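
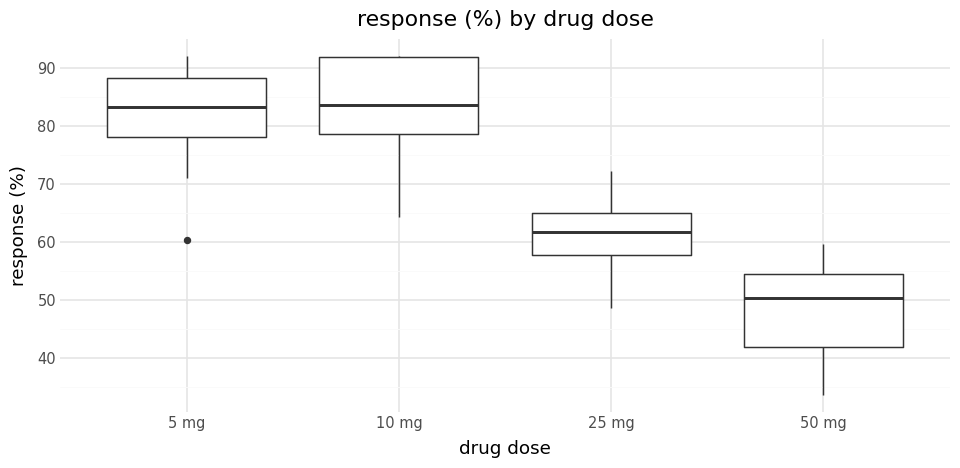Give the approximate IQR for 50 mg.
Q3 ≈ 55, Q1 ≈ 40; IQR ≈ 15.

≈ 15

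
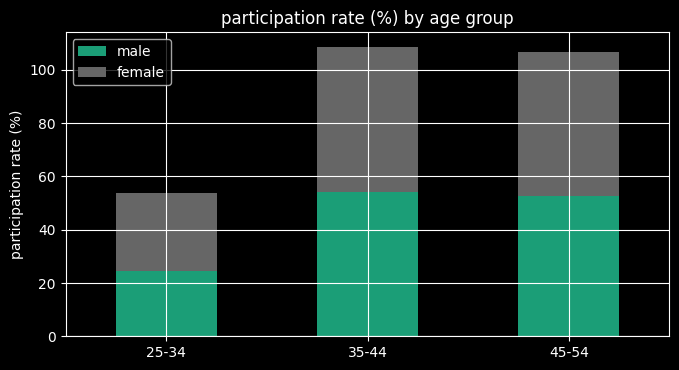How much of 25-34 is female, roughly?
female top ≈ 50, bottom ≈ 20; segment ≈ 30.

≈ 30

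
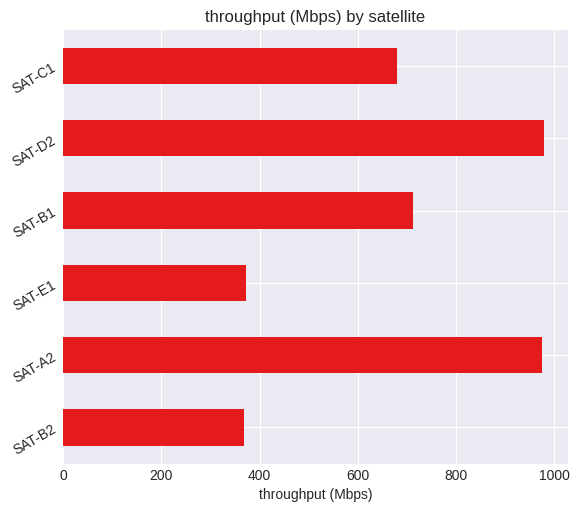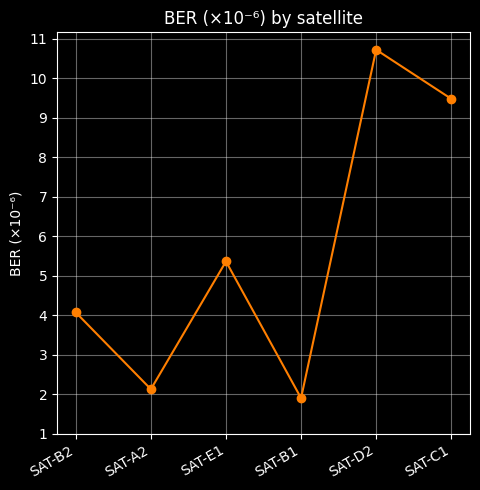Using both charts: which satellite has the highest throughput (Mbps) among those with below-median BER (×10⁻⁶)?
Chart 2 median BER (×10⁻⁶) ≈ 5; below-median satellites: SAT-B2, SAT-A2, SAT-B1. Among those, SAT-A2 has the highest throughput (Mbps) (≈ 1000).

SAT-A2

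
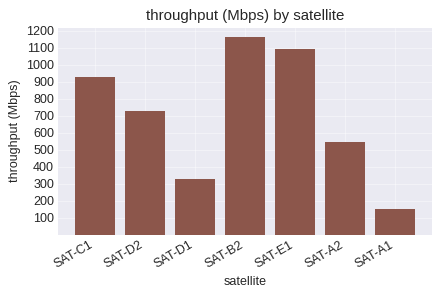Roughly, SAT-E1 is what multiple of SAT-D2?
≈ 1.57×

SAT-E1 ≈ 1100, SAT-D2 ≈ 700; 1100/700 ≈ 1.57.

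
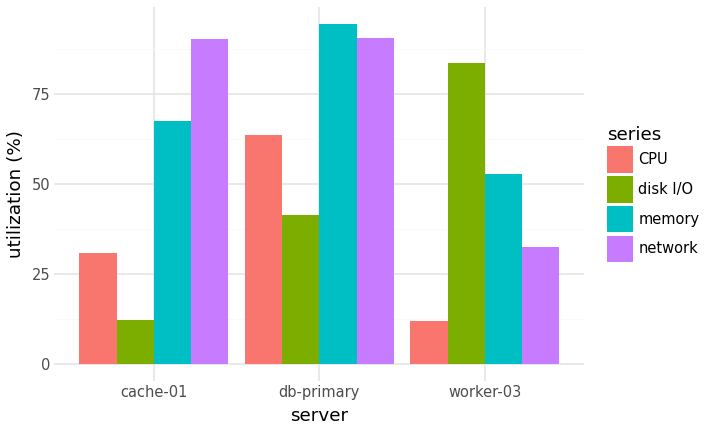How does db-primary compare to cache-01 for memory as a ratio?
≈ 1.29×

db-primary ≈ 90, cache-01 ≈ 70; 90/70 ≈ 1.29.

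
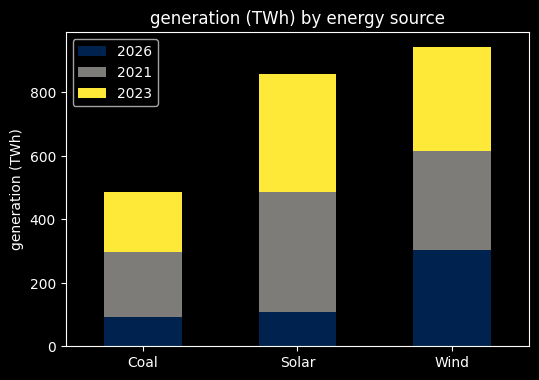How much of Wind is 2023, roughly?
≈ 300

2023 top ≈ 900, bottom ≈ 600; segment ≈ 300.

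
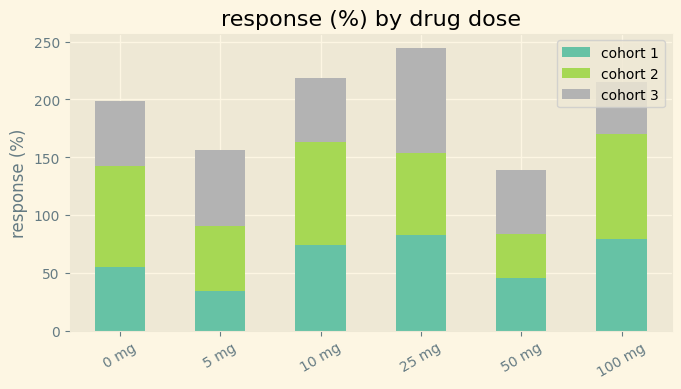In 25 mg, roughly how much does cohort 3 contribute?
cohort 3 top ≈ 250, bottom ≈ 150; segment ≈ 100.

≈ 100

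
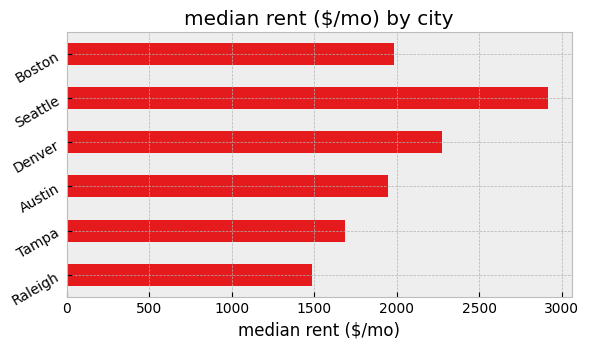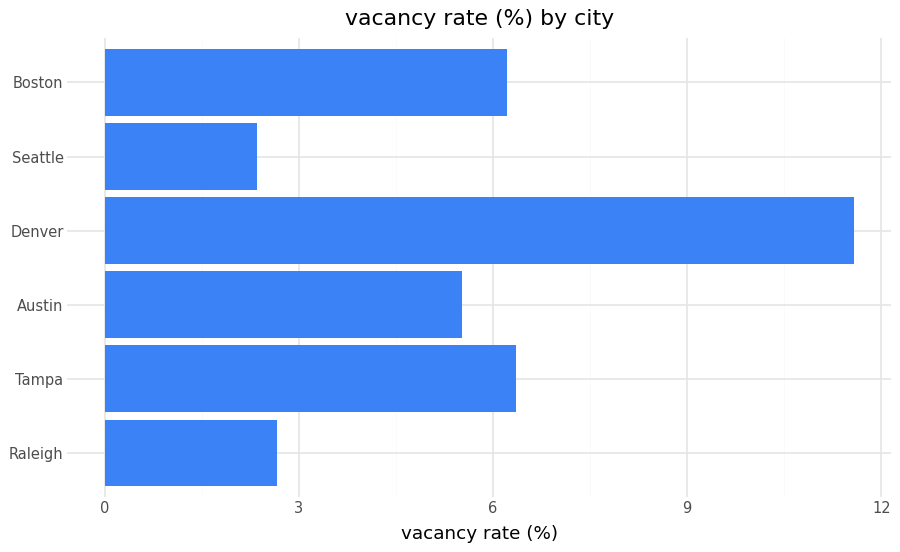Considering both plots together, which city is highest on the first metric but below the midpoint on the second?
Chart 2 median vacancy rate (%) ≈ 6; below-median cities: Raleigh, Austin, Seattle. Among those, Seattle has the highest median rent ($/mo) (≈ 3000).

Seattle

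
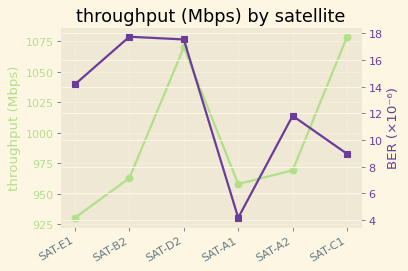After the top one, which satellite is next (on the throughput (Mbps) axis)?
SAT-D2

Top 3 (on the throughput (Mbps) axis): SAT-C1 ≈ 1080, SAT-D2 ≈ 1060, SAT-A2 ≈ 960.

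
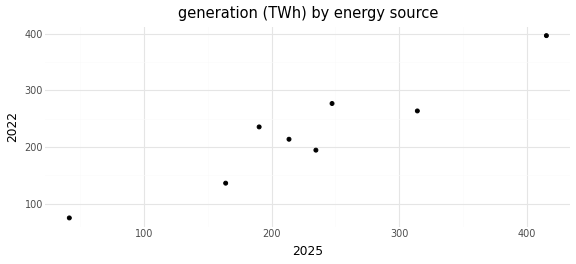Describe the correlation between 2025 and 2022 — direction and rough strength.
Points are positively correlated; strong (|r| ≈ 0.9).

positive, strong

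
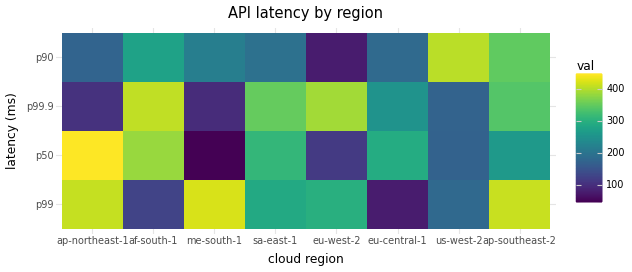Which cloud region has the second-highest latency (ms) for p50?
Top 3 for p50: ap-northeast-1 ≈ 450, af-south-1 ≈ 400, sa-east-1 ≈ 300.

af-south-1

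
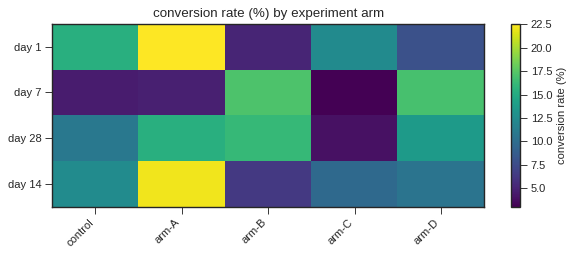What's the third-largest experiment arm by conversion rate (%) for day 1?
Top 4 for day 1: arm-A ≈ 22, control ≈ 16, arm-C ≈ 12, arm-D ≈ 8.

arm-C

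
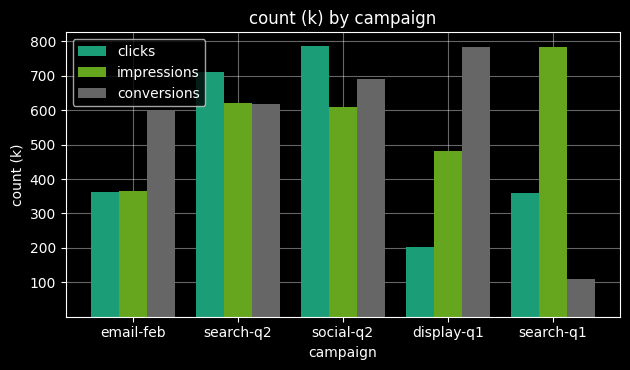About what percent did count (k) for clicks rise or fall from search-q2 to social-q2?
≈ +14.3%

search-q2 ≈ 700, social-q2 ≈ 800; (800 − 700) / 700 ≈ +14.3%.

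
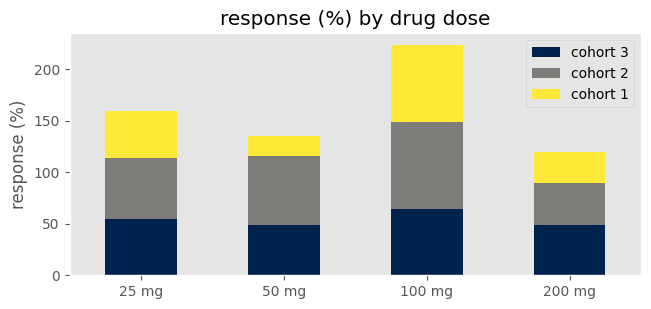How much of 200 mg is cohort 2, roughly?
cohort 2 top ≈ 80, bottom ≈ 40; segment ≈ 40.

≈ 40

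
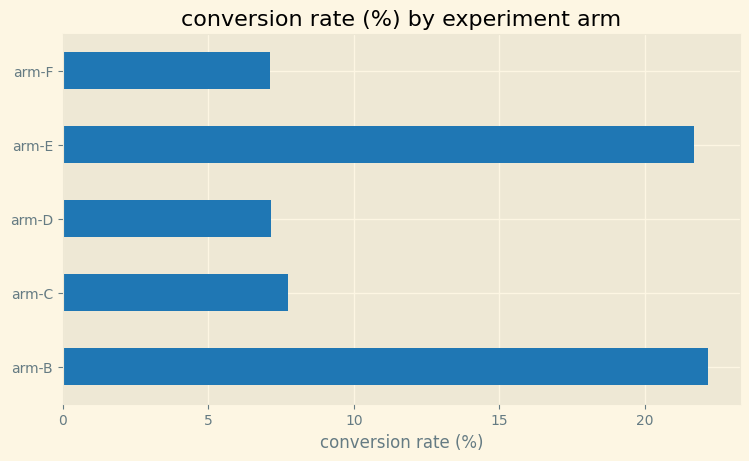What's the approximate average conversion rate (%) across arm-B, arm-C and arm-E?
(22 + 8 + 22) / 3 ≈ 17.

≈ 17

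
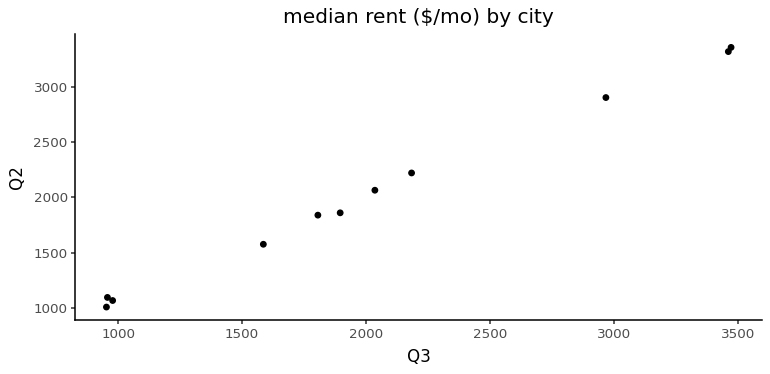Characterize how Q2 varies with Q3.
Points are positively correlated; strong (|r| ≈ 1.0).

positive, strong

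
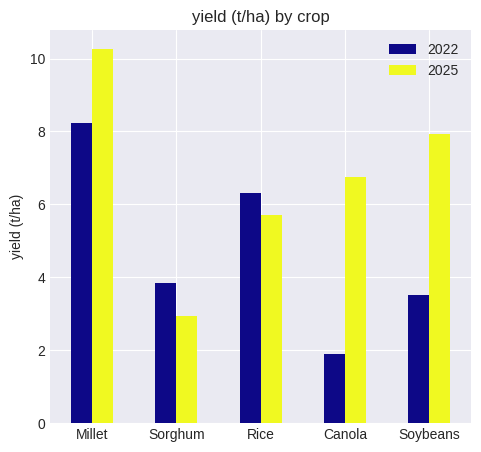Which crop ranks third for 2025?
Top 4 for 2025: Millet ≈ 10, Soybeans ≈ 8, Canola ≈ 7, Rice ≈ 6.

Canola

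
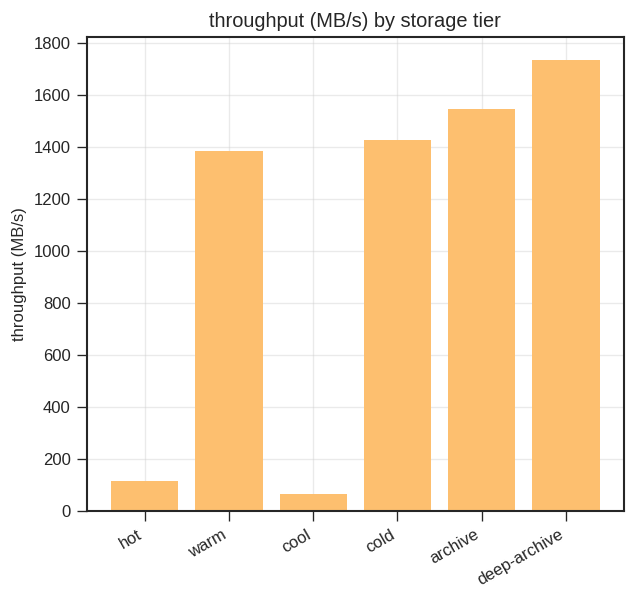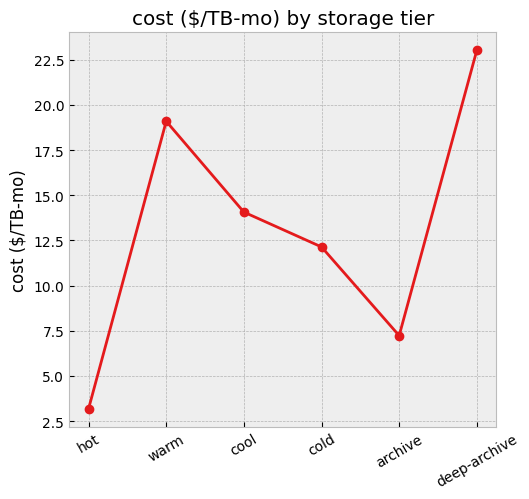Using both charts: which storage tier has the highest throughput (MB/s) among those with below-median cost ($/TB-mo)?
Chart 2 median cost ($/TB-mo) ≈ 15; below-median storage tiers: hot, cold, archive. Among those, archive has the highest throughput (MB/s) (≈ 1600).

archive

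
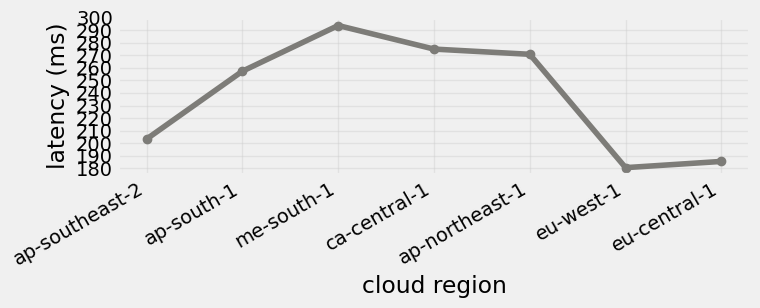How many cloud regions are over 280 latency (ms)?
Above 280: me-south-1.

1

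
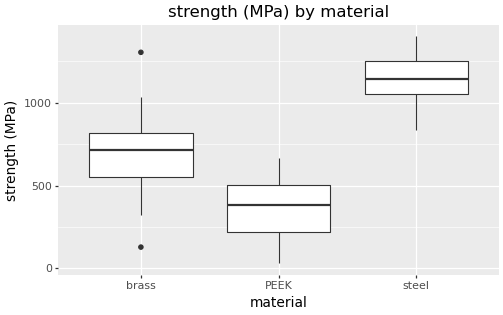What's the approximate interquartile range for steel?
≈ 200

Q3 ≈ 1300, Q1 ≈ 1100; IQR ≈ 200.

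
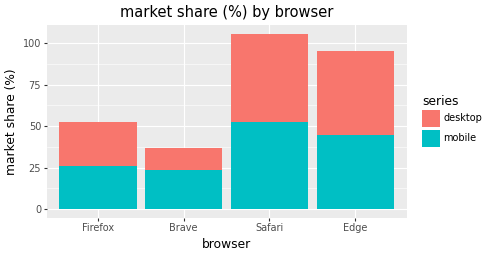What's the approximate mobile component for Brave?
mobile top ≈ 20, bottom ≈ 0; segment ≈ 20.

≈ 20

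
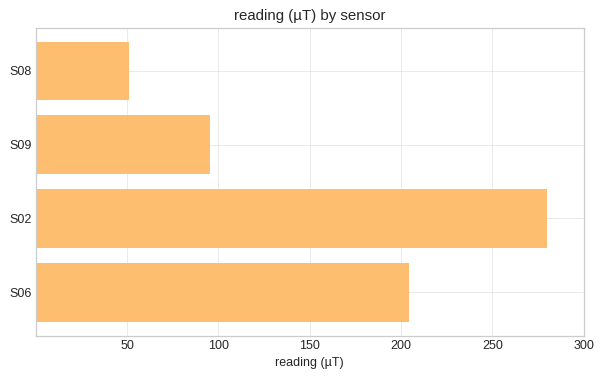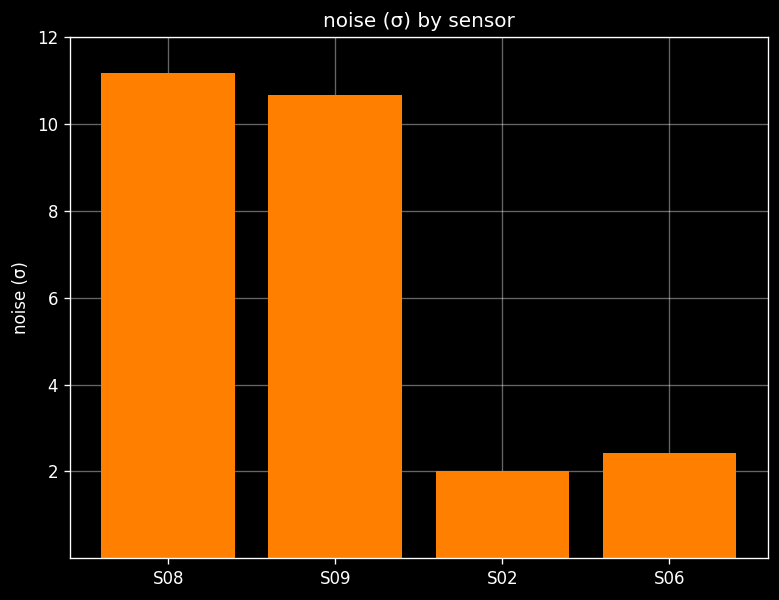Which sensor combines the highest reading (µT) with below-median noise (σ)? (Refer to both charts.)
Chart 2 median noise (σ) ≈ 6; below-median sensors: S02, S06. Among those, S02 has the highest reading (µT) (≈ 300).

S02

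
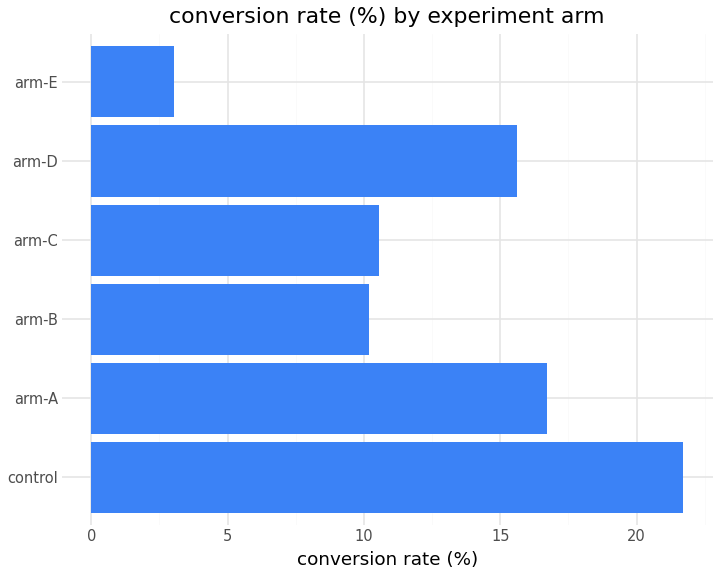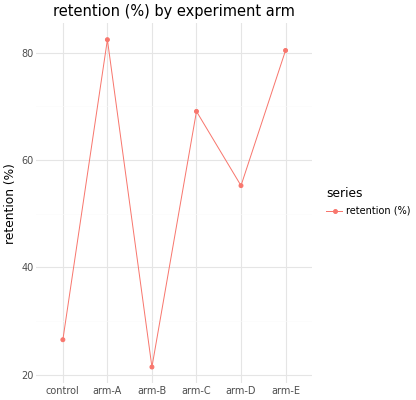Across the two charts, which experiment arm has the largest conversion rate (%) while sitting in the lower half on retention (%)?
control

Chart 2 median retention (%) ≈ 60; below-median experiment arms: control, arm-B, arm-D. Among those, control has the highest conversion rate (%) (≈ 22).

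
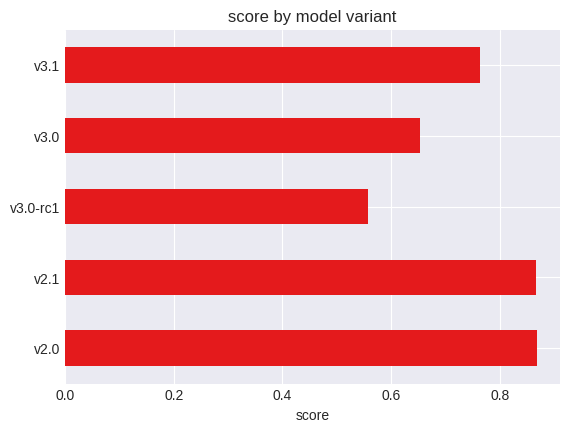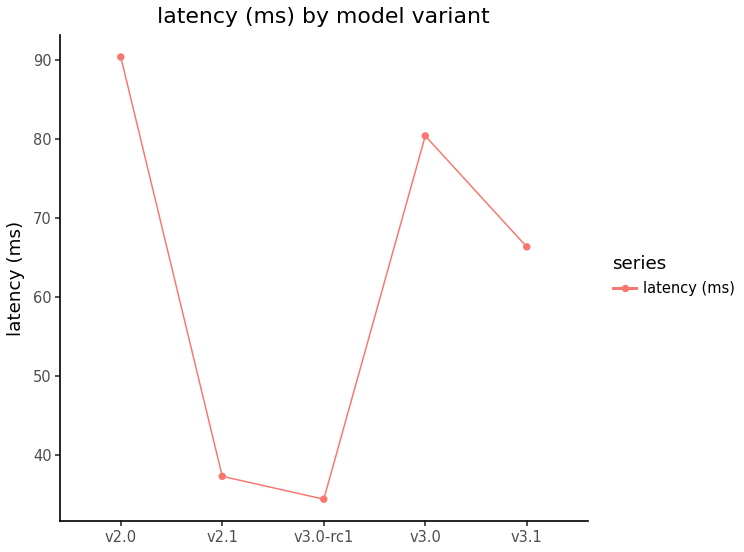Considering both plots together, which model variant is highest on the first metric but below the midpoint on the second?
Chart 2 median latency (ms) ≈ 70; below-median model variants: v2.1, v3.0-rc1. Among those, v2.1 has the highest score (≈ 0.9).

v2.1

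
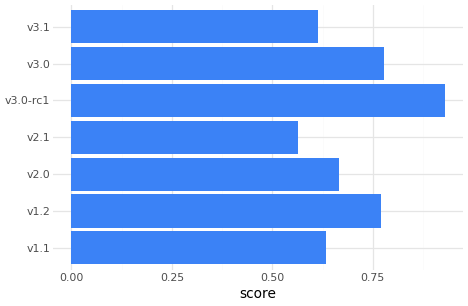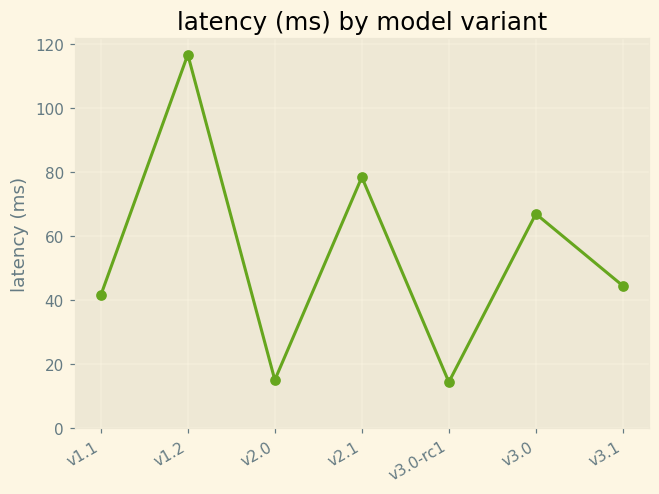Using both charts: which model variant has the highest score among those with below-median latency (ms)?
v3.0-rc1

Chart 2 median latency (ms) ≈ 40; below-median model variants: v1.1, v2.0, v3.0-rc1. Among those, v3.0-rc1 has the highest score (≈ 0.9).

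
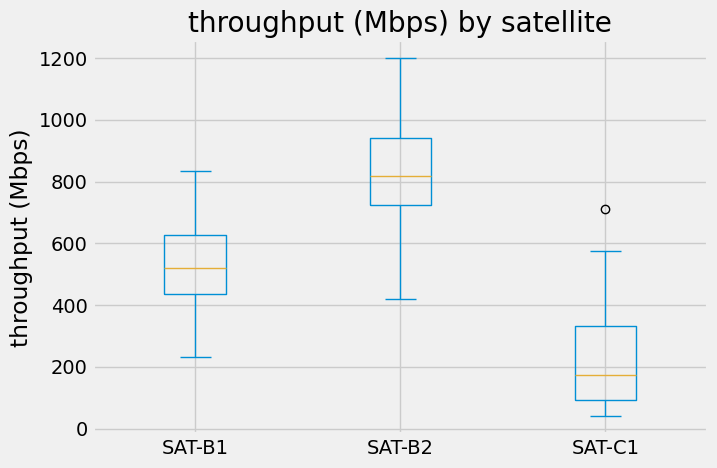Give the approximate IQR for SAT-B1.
Q3 ≈ 600, Q1 ≈ 400; IQR ≈ 200.

≈ 200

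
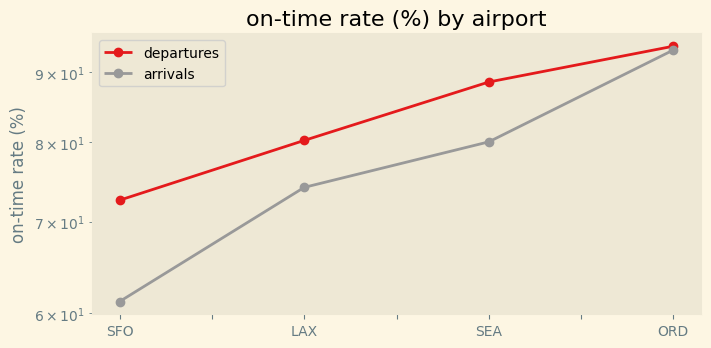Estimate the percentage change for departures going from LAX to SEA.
LAX ≈ 80, SEA ≈ 90; (90 − 80) / 80 ≈ +12.5%.

≈ +12.5%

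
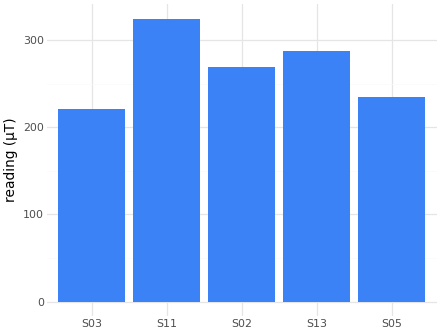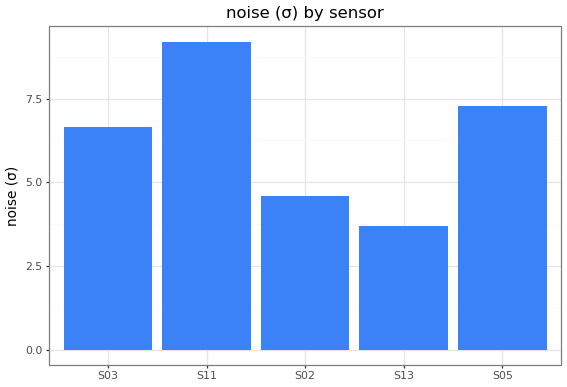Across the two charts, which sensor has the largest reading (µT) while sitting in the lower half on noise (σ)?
Chart 2 median noise (σ) ≈ 7; below-median sensors: S02, S13. Among those, S13 has the highest reading (µT) (≈ 300).

S13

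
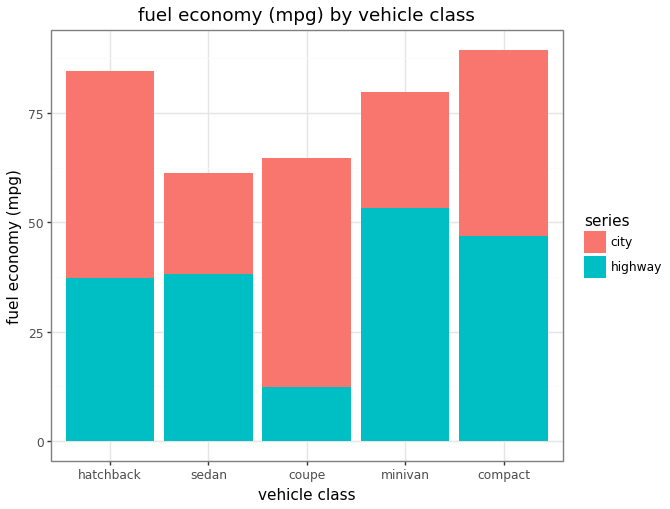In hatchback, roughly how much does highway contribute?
highway top ≈ 40, bottom ≈ 0; segment ≈ 40.

≈ 40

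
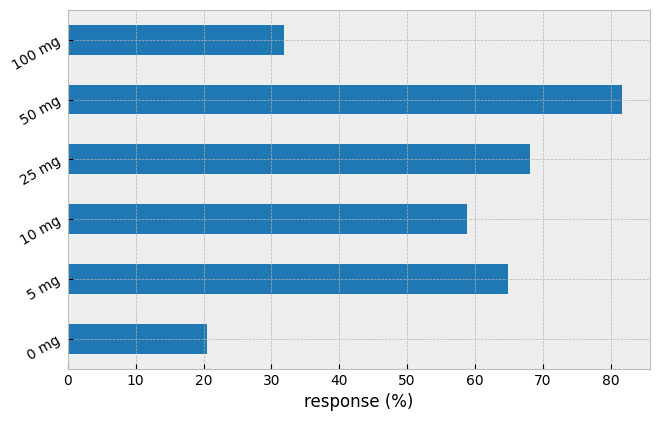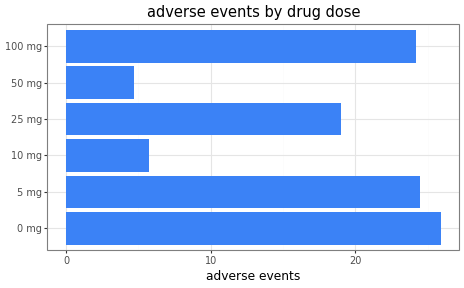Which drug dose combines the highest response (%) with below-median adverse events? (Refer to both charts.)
50 mg

Chart 2 median adverse events ≈ 20; below-median drug doses: 10 mg, 25 mg, 50 mg. Among those, 50 mg has the highest response (%) (≈ 80).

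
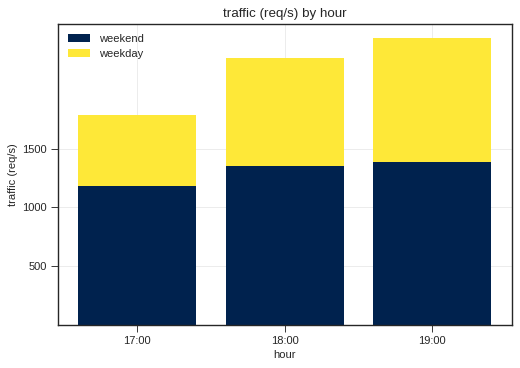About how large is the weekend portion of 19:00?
weekend top ≈ 1500, bottom ≈ 0; segment ≈ 1500.

≈ 1500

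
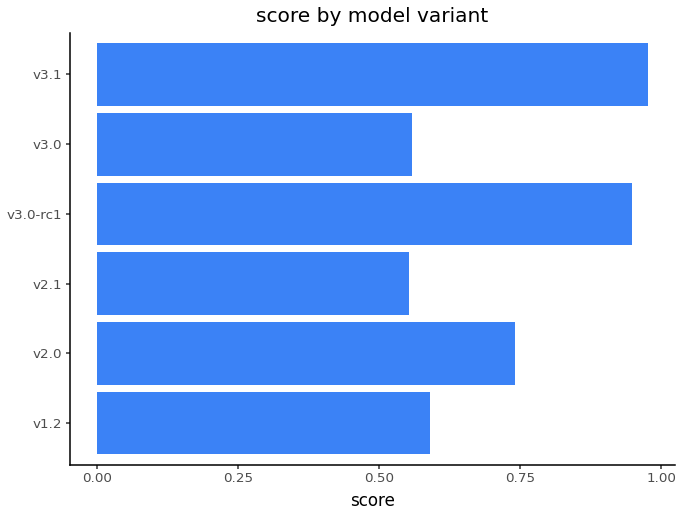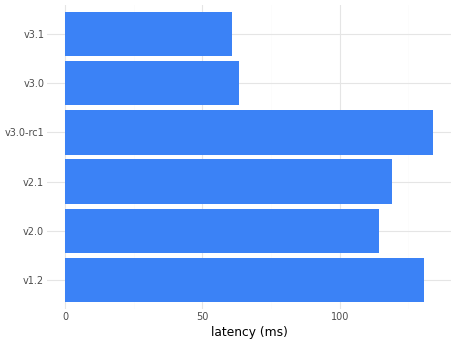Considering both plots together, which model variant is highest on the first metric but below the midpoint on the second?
Chart 2 median latency (ms) ≈ 120; below-median model variants: v2.0, v3.0, v3.1. Among those, v3.1 has the highest score (≈ 1).

v3.1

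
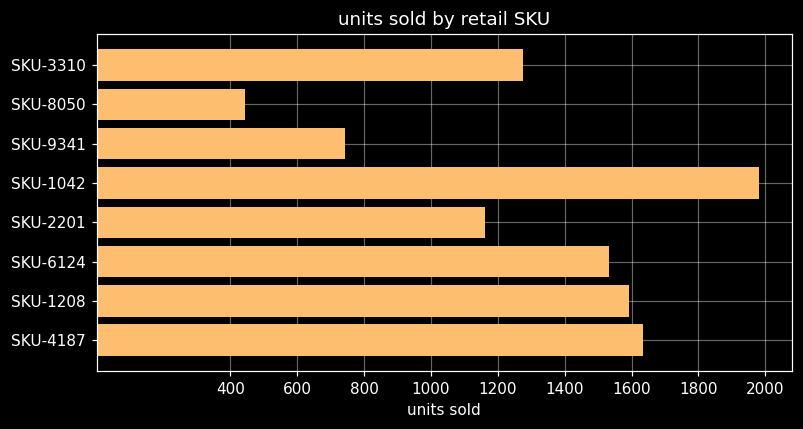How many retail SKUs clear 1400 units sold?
Above 1400: SKU-1042, SKU-6124, SKU-1208, SKU-4187.

4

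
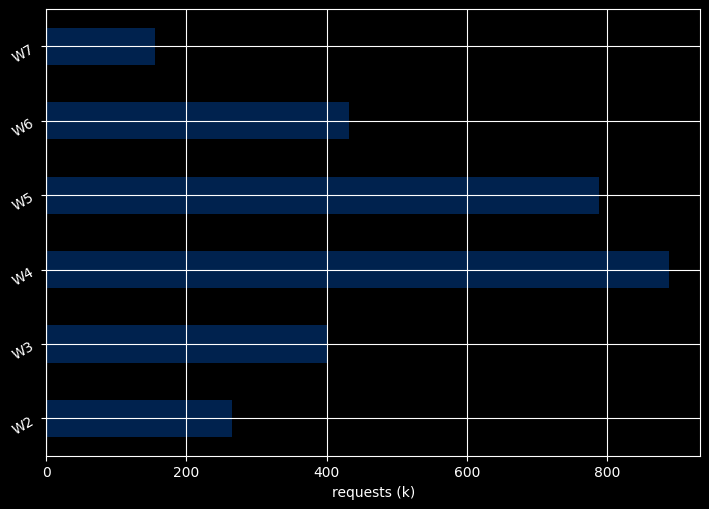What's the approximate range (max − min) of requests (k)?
Max W4 ≈ 900, min W7 ≈ 200; range ≈ 700.

≈ 700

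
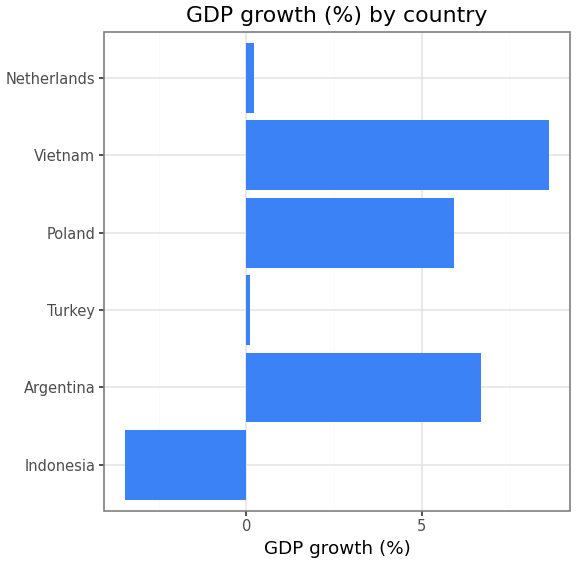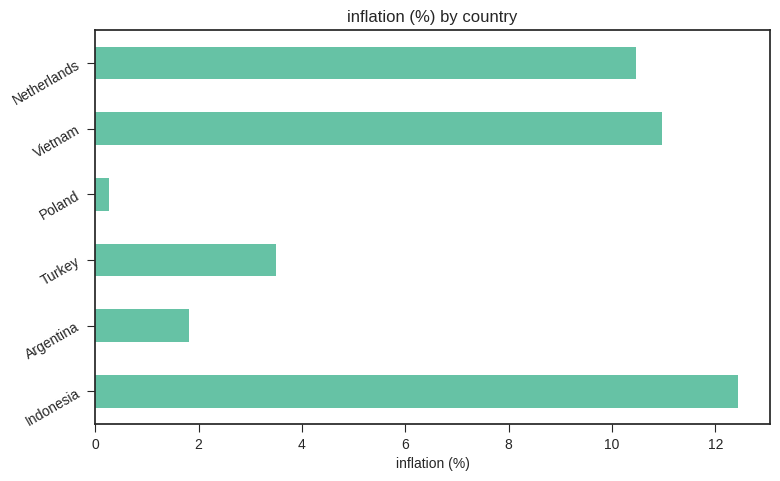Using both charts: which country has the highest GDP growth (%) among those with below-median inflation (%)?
Chart 2 median inflation (%) ≈ 6; below-median countries: Argentina, Turkey, Poland. Among those, Argentina has the highest GDP growth (%) (≈ 7).

Argentina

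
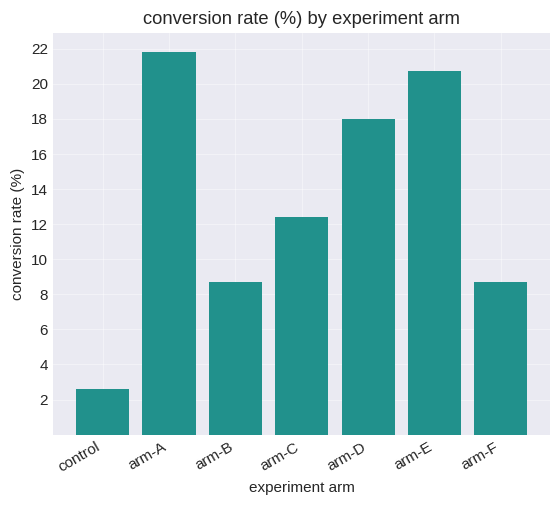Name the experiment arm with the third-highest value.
Top 4: arm-A ≈ 22, arm-E ≈ 20, arm-D ≈ 18, arm-C ≈ 12.

arm-D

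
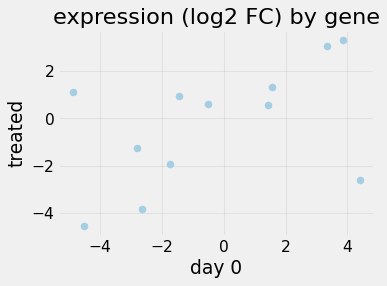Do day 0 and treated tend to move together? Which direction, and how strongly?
positive, moderate

Points are positively correlated; moderate (|r| ≈ 0.5).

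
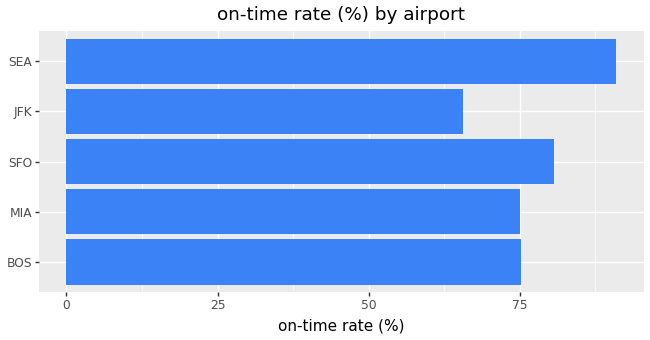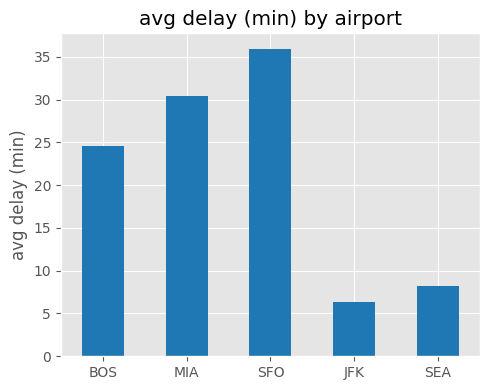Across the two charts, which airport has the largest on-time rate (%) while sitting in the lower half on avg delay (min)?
SEA

Chart 2 median avg delay (min) ≈ 25; below-median airports: JFK, SEA. Among those, SEA has the highest on-time rate (%) (≈ 90).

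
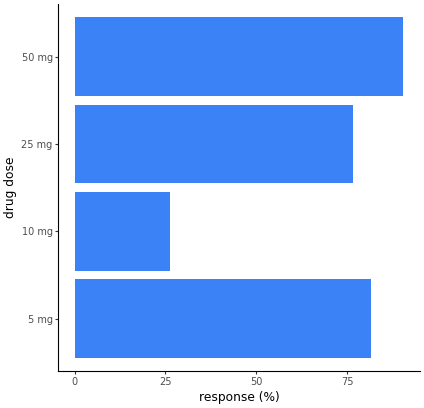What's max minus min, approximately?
Max 50 mg ≈ 90, min 10 mg ≈ 30; range ≈ 60.

≈ 60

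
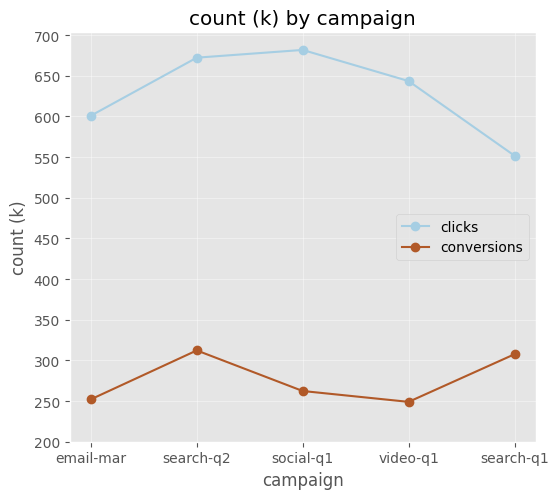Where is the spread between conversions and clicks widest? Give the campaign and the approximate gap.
social-q1: conversions ≈ 250, clicks ≈ 700 → gap ≈ 450. Next-largest (video-q1) is only ≈ 400.

social-q1, ≈ 450 k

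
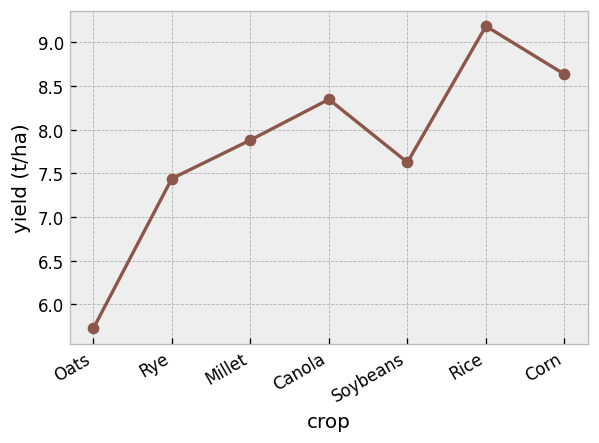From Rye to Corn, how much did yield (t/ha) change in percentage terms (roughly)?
Rye ≈ 7.5, Corn ≈ 8.5; (8.5 − 7.5) / 7.5 ≈ +13.3%.

≈ +13.3%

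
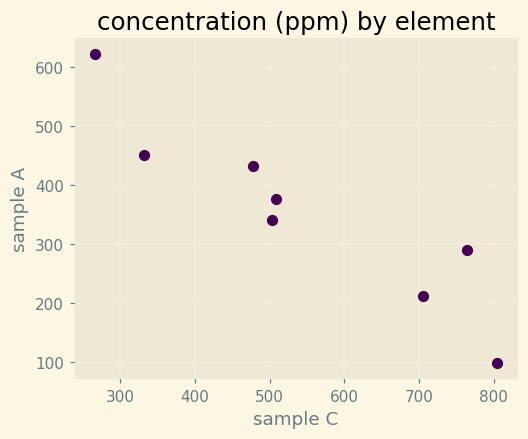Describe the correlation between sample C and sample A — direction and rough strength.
negative, strong

Points are negatively correlated; strong (|r| ≈ 0.9).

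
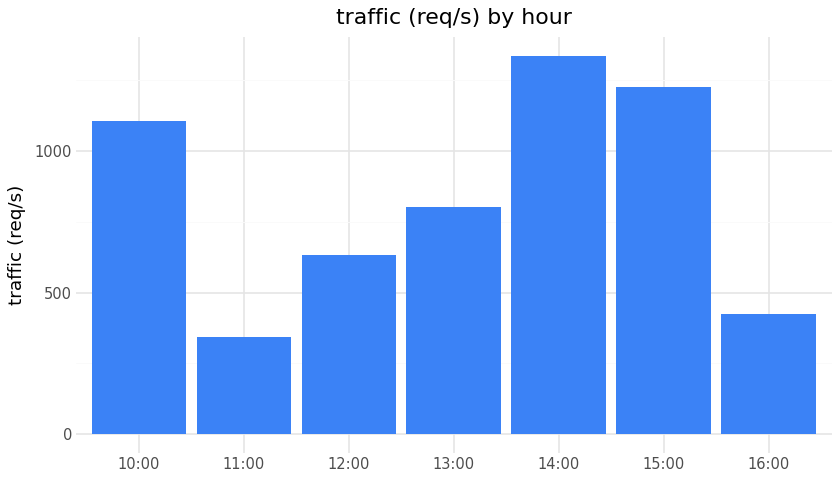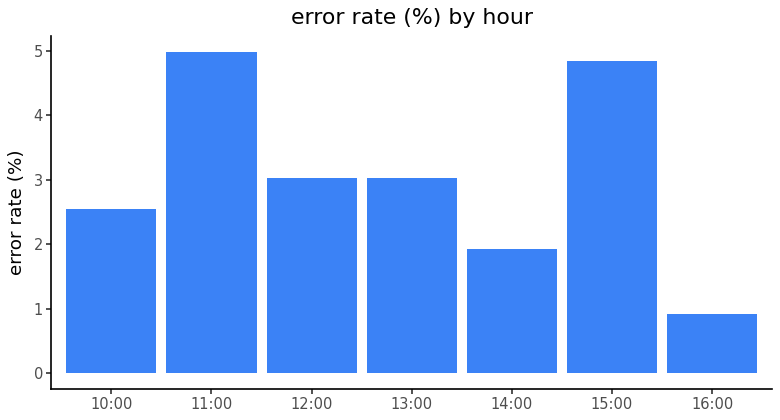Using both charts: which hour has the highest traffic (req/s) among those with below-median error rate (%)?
Chart 2 median error rate (%) ≈ 3; below-median hours: 10:00, 14:00, 16:00. Among those, 14:00 has the highest traffic (req/s) (≈ 1400).

14:00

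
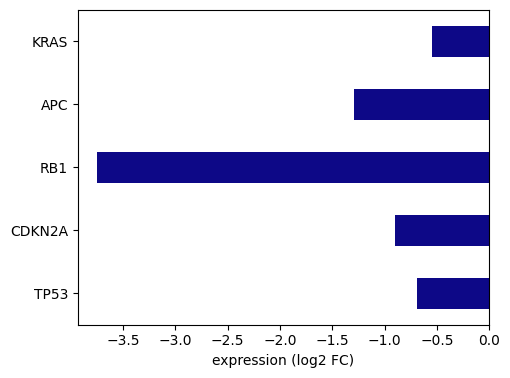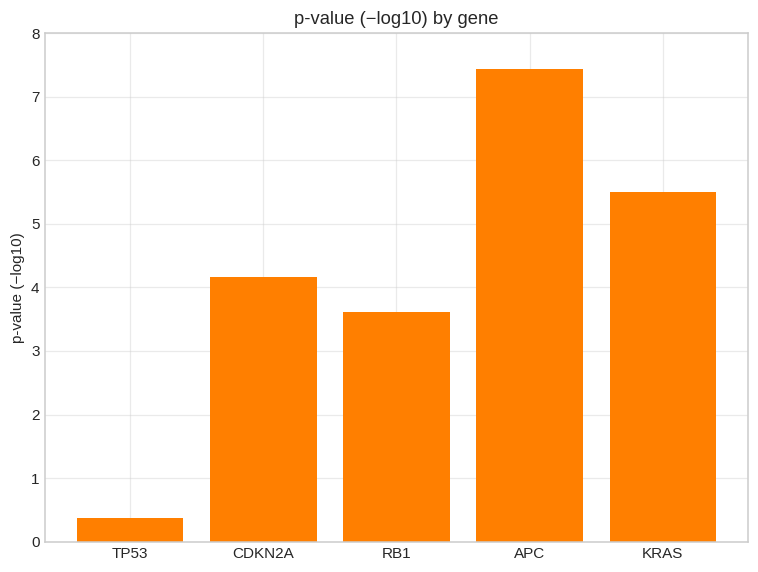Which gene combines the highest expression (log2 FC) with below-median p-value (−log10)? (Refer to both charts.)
TP53

Chart 2 median p-value (−log10) ≈ 4; below-median genes: TP53, RB1. Among those, TP53 has the highest expression (log2 FC) (≈ -1).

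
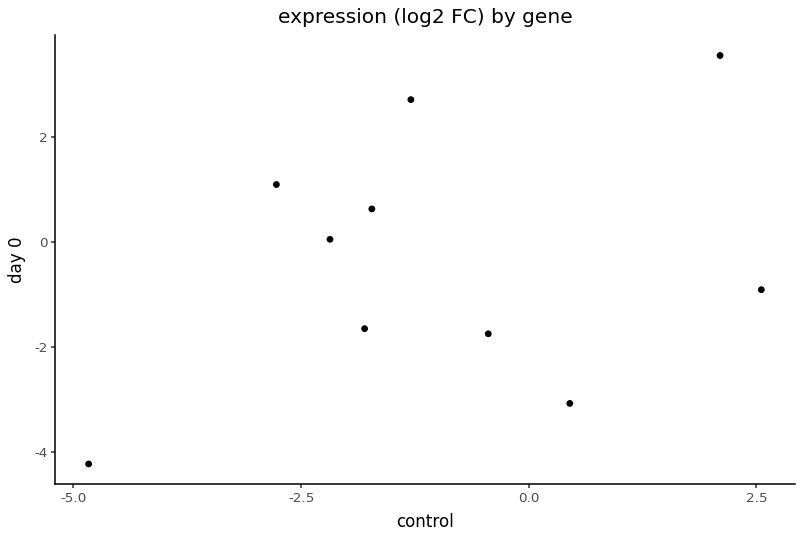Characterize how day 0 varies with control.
Points are positively correlated; weak (|r| ≈ 0.3).

positive, weak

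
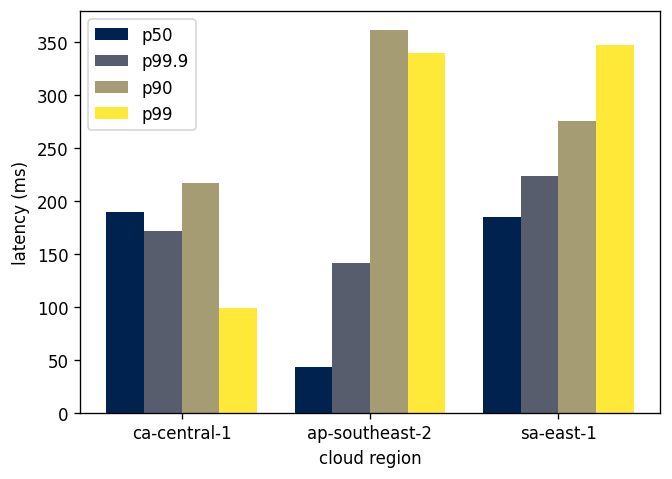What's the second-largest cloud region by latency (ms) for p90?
sa-east-1

Top 3 for p90: ap-southeast-2 ≈ 350, sa-east-1 ≈ 300, ca-central-1 ≈ 200.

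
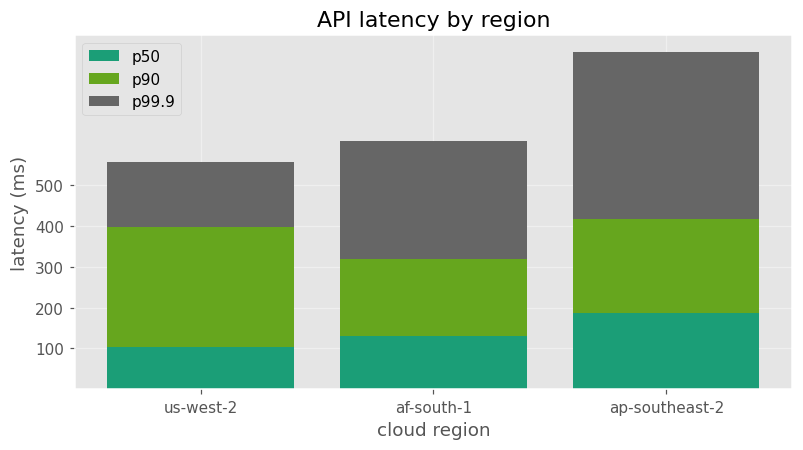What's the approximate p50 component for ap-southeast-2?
≈ 200

p50 top ≈ 200, bottom ≈ 0; segment ≈ 200.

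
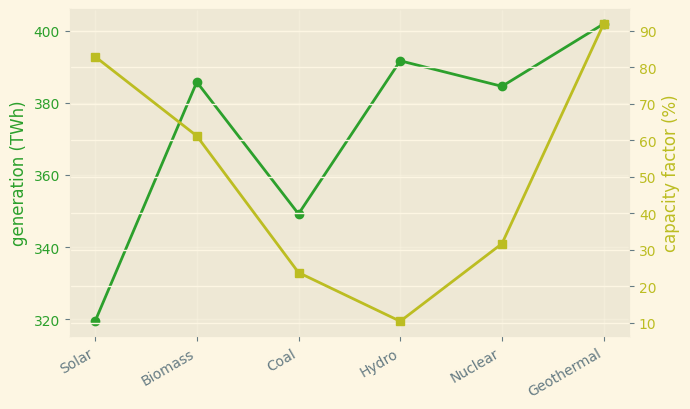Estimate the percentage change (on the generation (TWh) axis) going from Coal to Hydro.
≈ +11.4%

Coal ≈ 350, Hydro ≈ 390; (390 − 350) / 350 ≈ +11.4%.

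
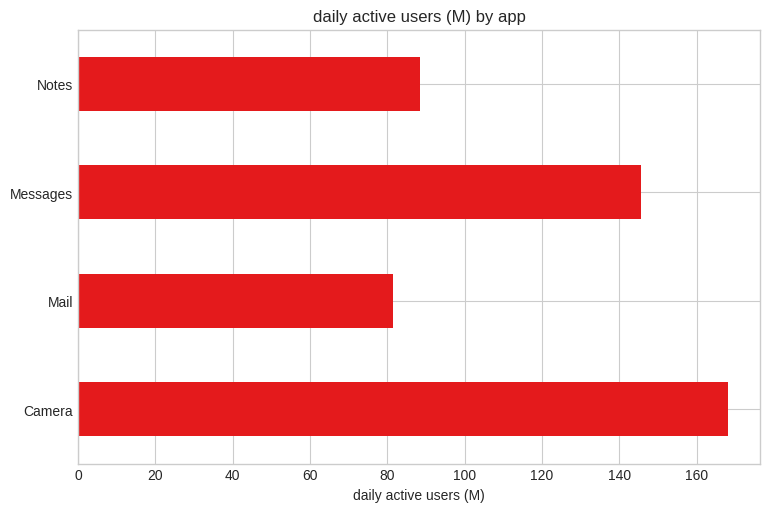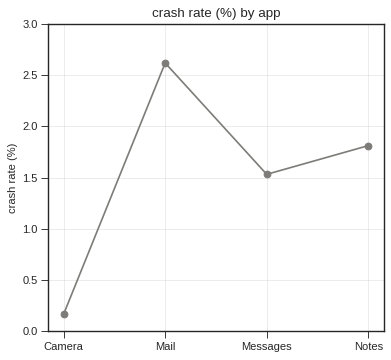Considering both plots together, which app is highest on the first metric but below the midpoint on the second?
Chart 2 median crash rate (%) ≈ 1.5; below-median apps: Camera, Messages. Among those, Camera has the highest daily active users (M) (≈ 160).

Camera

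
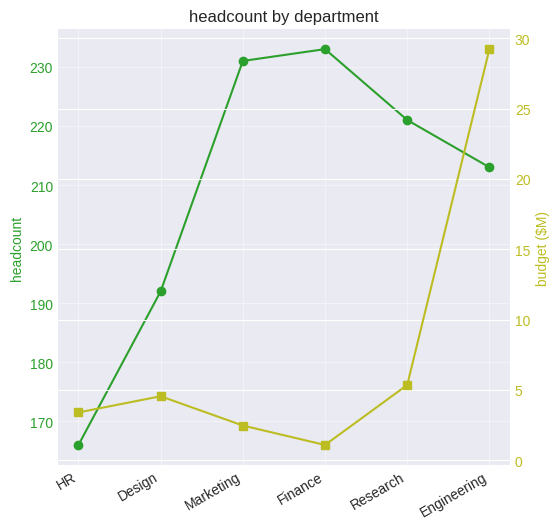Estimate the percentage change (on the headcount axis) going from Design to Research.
Design ≈ 190, Research ≈ 220; (220 − 190) / 190 ≈ +15.8%.

≈ +15.8%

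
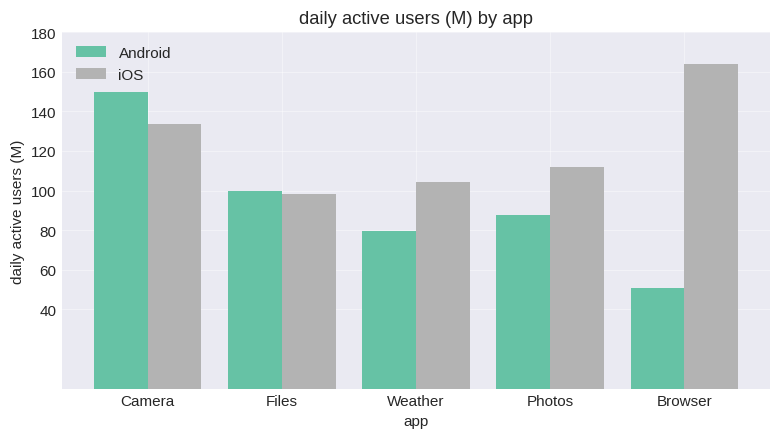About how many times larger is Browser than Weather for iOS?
≈ 1.6×

Browser ≈ 160, Weather ≈ 100; 160/100 ≈ 1.6.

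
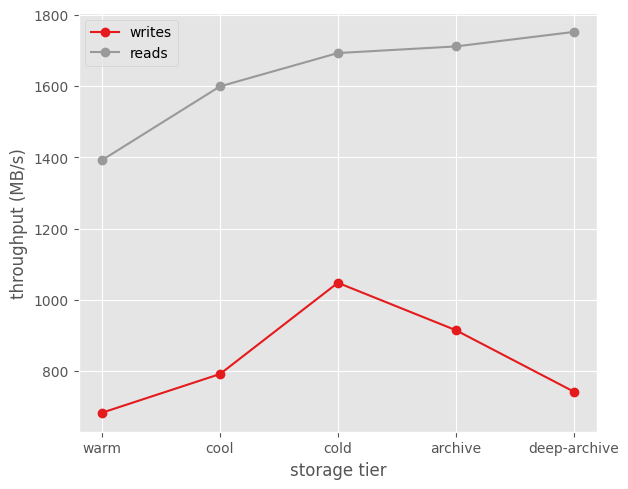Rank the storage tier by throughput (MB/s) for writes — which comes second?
archive

Top 3 for writes: cold ≈ 1000, archive ≈ 900, cool ≈ 800.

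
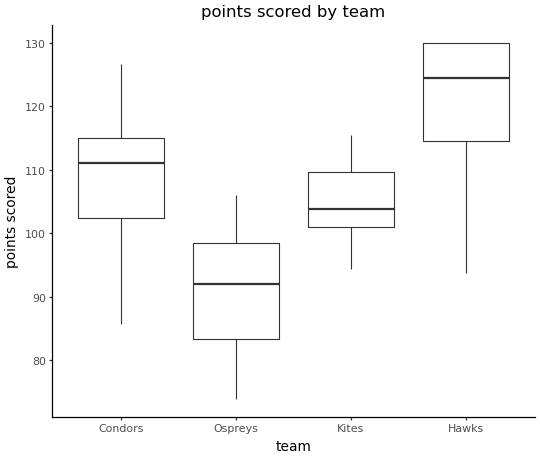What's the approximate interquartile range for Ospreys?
Q3 ≈ 100, Q1 ≈ 85; IQR ≈ 15.

≈ 15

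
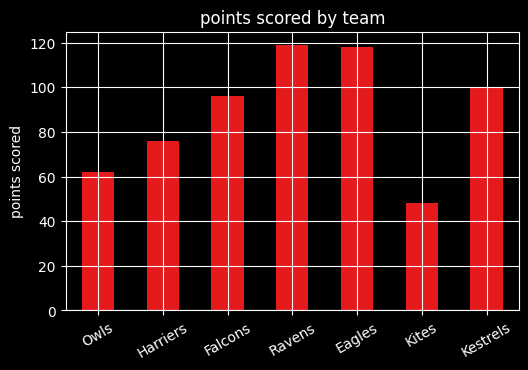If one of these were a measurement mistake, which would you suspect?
Kites ≈ 50; the rest sit between ≈ 60 and ≈ 120.

Kites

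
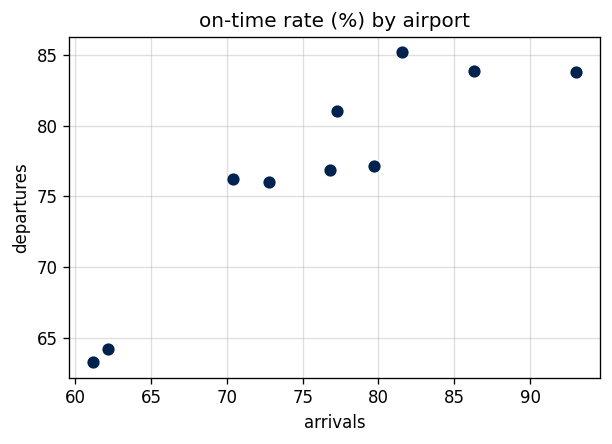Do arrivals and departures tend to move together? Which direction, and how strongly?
positive, strong

Points are positively correlated; strong (|r| ≈ 0.9).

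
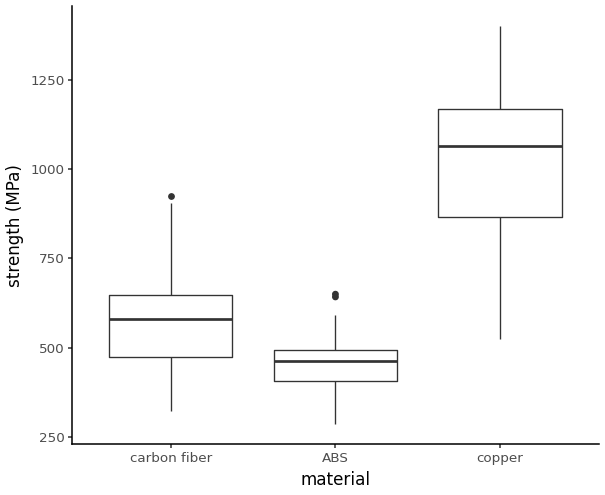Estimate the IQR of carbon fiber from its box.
Q3 ≈ 650, Q1 ≈ 450; IQR ≈ 200.

≈ 200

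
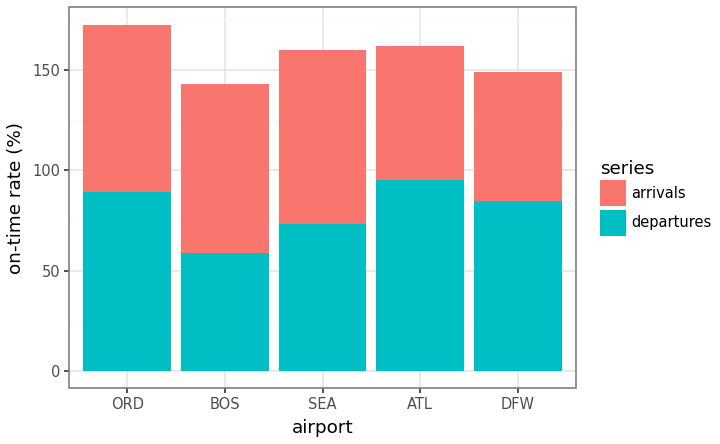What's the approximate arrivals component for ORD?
arrivals top ≈ 180, bottom ≈ 80; segment ≈ 100.

≈ 100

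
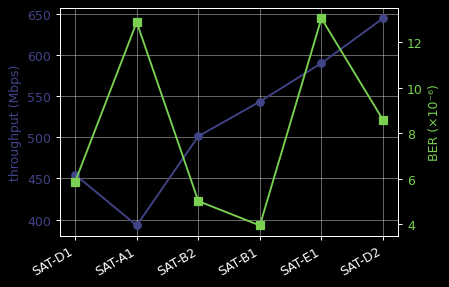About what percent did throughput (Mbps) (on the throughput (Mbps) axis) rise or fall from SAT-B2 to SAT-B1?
SAT-B2 ≈ 500, SAT-B1 ≈ 550; (550 − 500) / 500 ≈ +10%.

≈ +10%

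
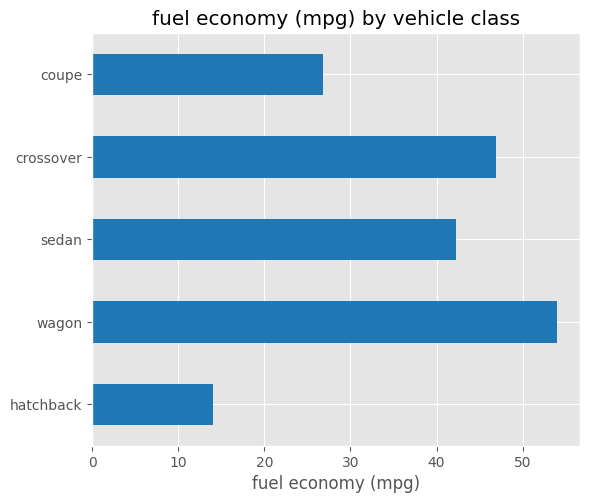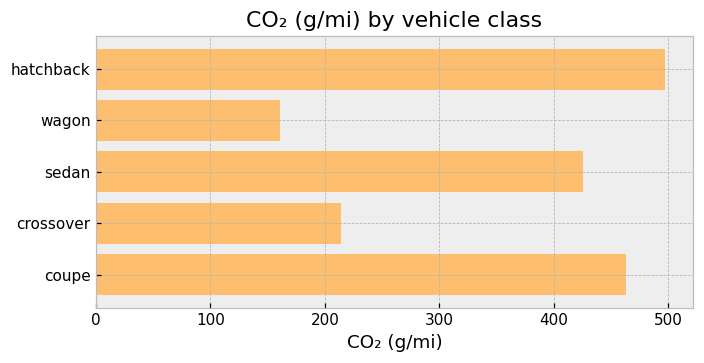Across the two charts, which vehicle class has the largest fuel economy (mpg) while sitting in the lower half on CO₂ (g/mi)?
wagon

Chart 2 median CO₂ (g/mi) ≈ 450; below-median vehicle classes: wagon, crossover. Among those, wagon has the highest fuel economy (mpg) (≈ 55).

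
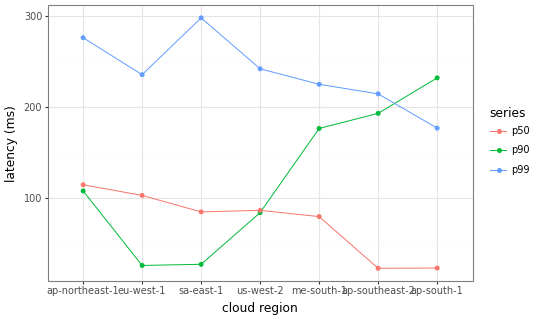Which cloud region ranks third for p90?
me-south-1

Top 4 for p90: ap-south-1 ≈ 225, ap-southeast-2 ≈ 200, me-south-1 ≈ 175, ap-northeast-1 ≈ 100.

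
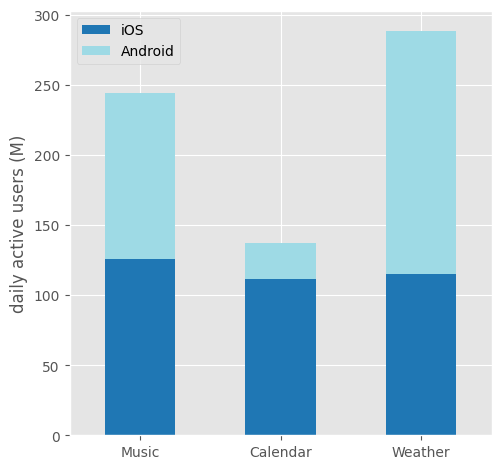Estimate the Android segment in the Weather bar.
Android top ≈ 300, bottom ≈ 125; segment ≈ 175.

≈ 175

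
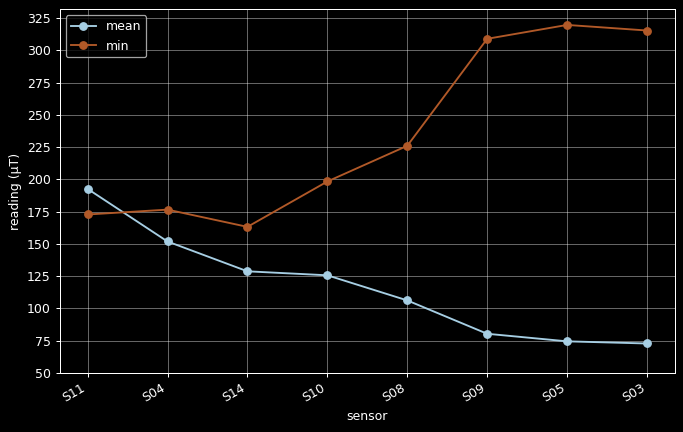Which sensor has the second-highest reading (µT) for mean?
Top 3 for mean: S11 ≈ 200, S04 ≈ 150, S14 ≈ 125.

S04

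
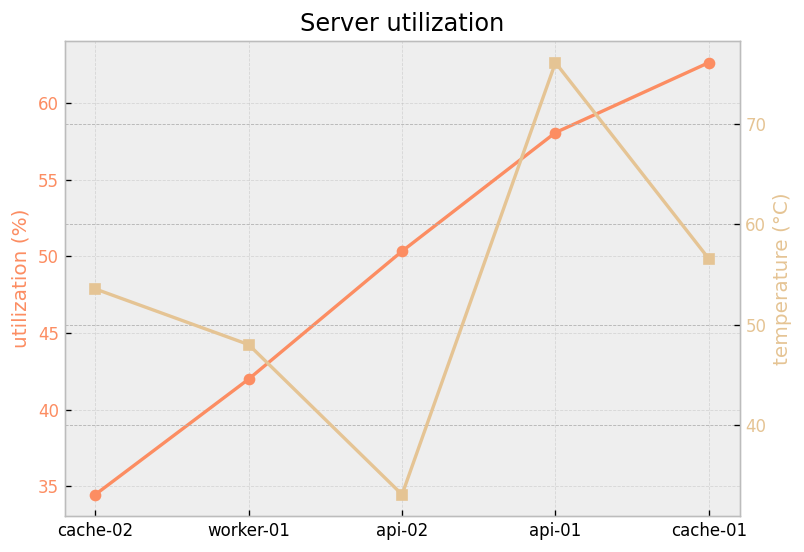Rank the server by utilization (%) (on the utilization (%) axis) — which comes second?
Top 3 (on the utilization (%) axis): cache-01 ≈ 65, api-01 ≈ 60, api-02 ≈ 50.

api-01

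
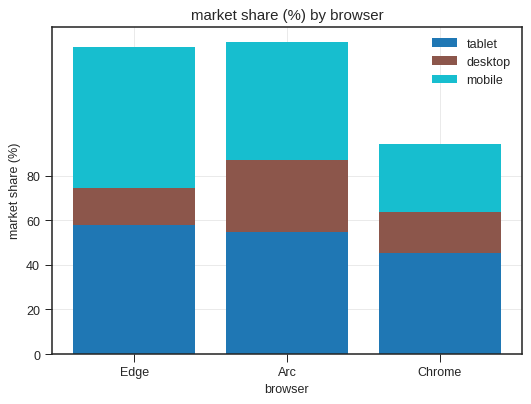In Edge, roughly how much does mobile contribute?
≈ 60

mobile top ≈ 140, bottom ≈ 80; segment ≈ 60.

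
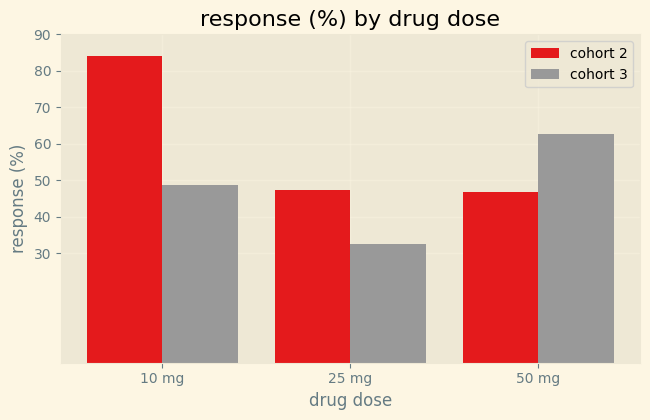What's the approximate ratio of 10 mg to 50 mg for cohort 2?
≈ 1.6×

10 mg ≈ 80, 50 mg ≈ 50; 80/50 ≈ 1.6.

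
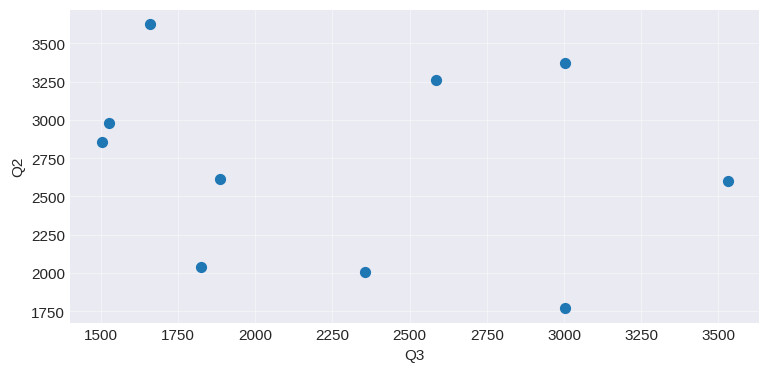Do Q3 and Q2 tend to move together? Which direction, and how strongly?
Points are roughly uncorrelated; weak (|r| ≈ 0.2).

no clear correlation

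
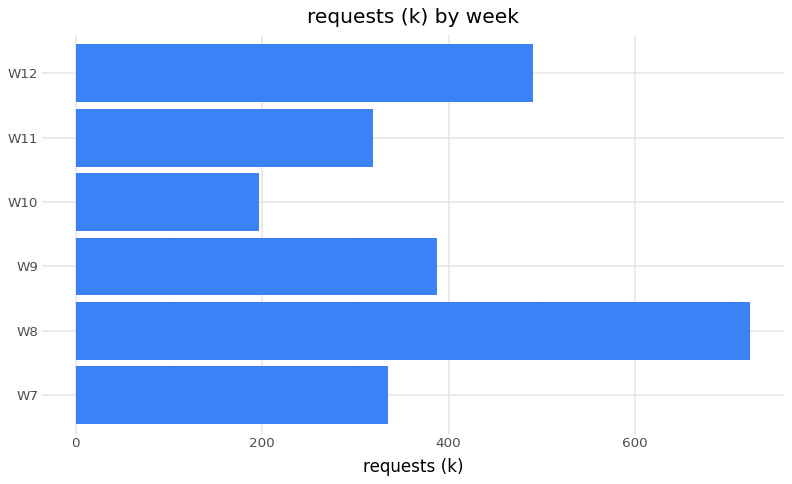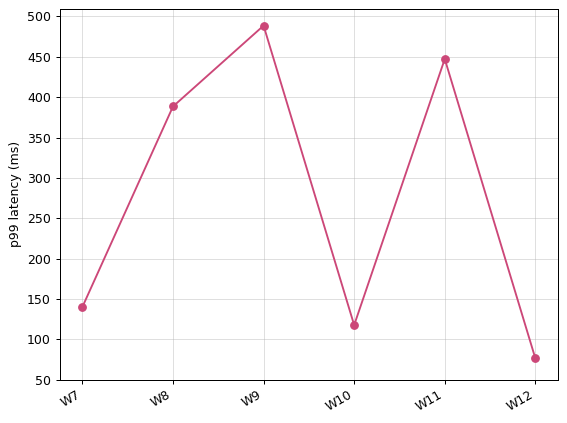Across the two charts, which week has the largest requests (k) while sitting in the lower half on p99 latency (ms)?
Chart 2 median p99 latency (ms) ≈ 250; below-median weeks: W7, W10, W12. Among those, W12 has the highest requests (k) (≈ 500).

W12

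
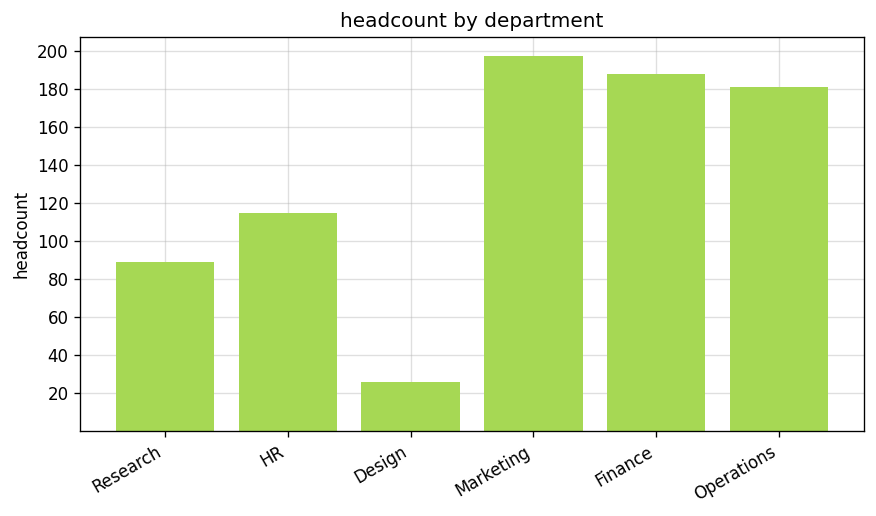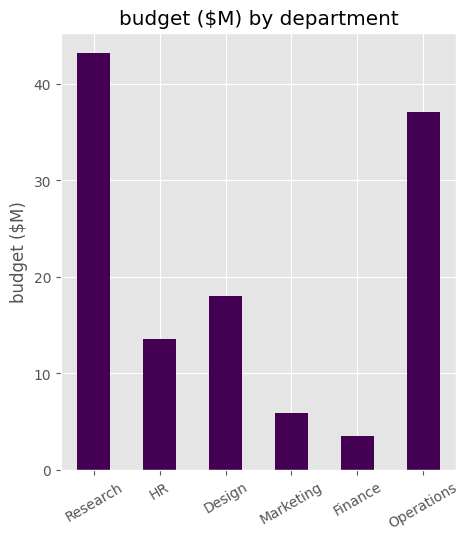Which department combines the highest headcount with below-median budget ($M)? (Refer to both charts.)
Chart 2 median budget ($M) ≈ 15; below-median departments: HR, Marketing, Finance. Among those, Marketing has the highest headcount (≈ 200).

Marketing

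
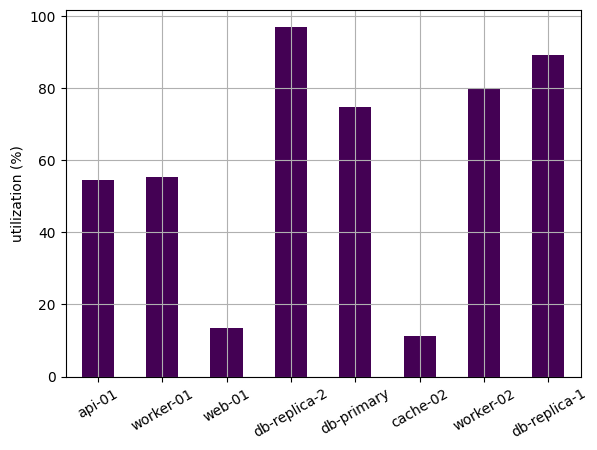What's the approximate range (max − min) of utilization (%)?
≈ 90

Max db-replica-2 ≈ 100, min cache-02 ≈ 10; range ≈ 90.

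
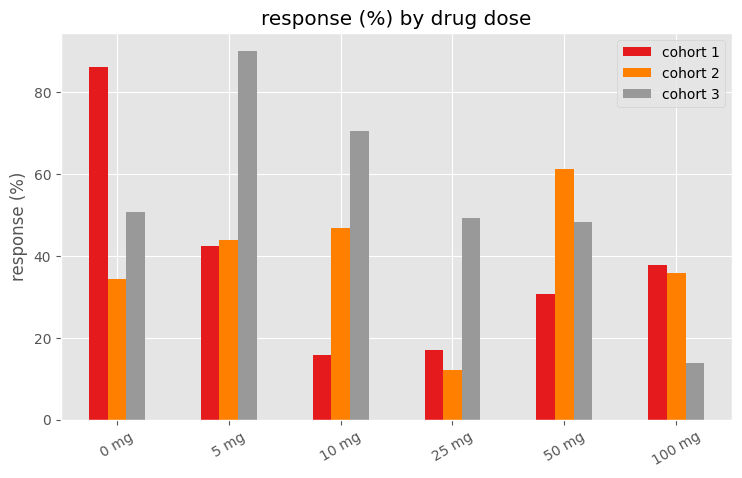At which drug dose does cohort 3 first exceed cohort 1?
0 mg: cohort 3 ≈ 50 vs cohort 1 ≈ 90 (not yet); 5 mg: cohort 3 ≈ 90 vs cohort 1 ≈ 40 (first crossover).

5 mg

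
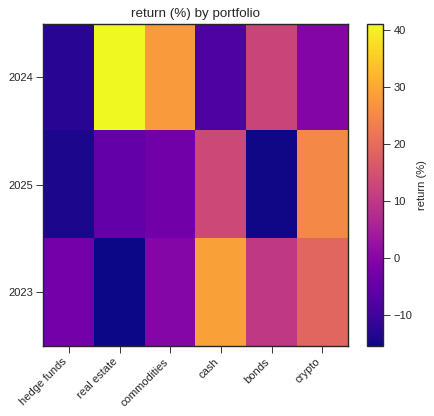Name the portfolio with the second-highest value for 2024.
Top 3 for 2024: real estate ≈ 40, commodities ≈ 30, bonds ≈ 15.

commodities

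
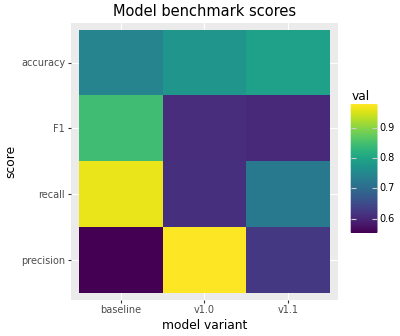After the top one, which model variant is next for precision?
Top 3 for precision: v1.0 ≈ 1.00, v1.1 ≈ 0.60, baseline ≈ 0.55.

v1.1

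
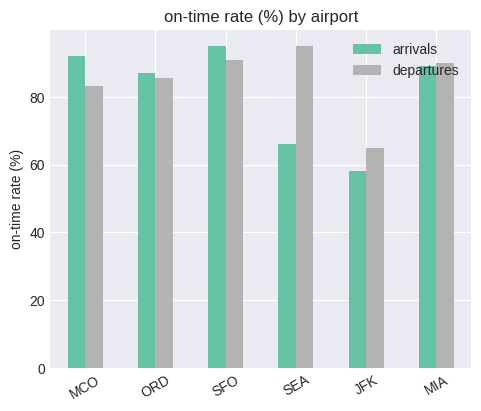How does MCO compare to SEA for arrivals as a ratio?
MCO ≈ 90, SEA ≈ 70; 90/70 ≈ 1.29.

≈ 1.29×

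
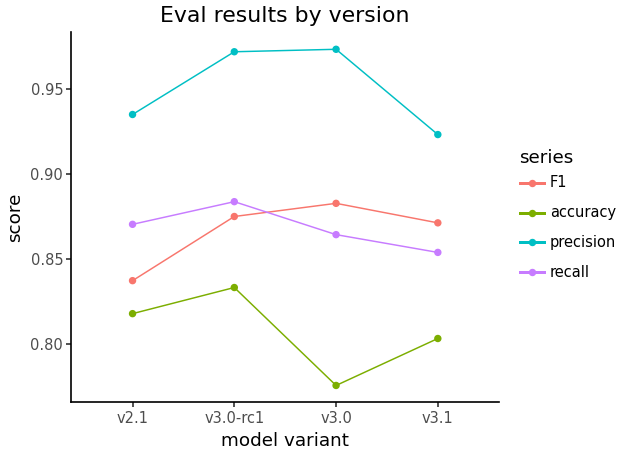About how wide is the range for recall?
≈ 0.02

Max v3.0-rc1 ≈ 0.88, min v3.1 ≈ 0.86; range ≈ 0.02.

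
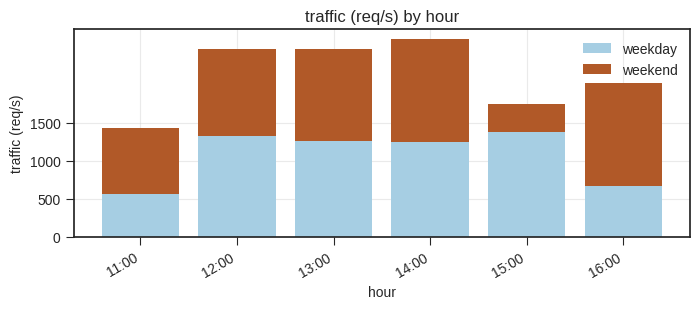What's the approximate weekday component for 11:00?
≈ 500

weekday top ≈ 500, bottom ≈ 0; segment ≈ 500.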